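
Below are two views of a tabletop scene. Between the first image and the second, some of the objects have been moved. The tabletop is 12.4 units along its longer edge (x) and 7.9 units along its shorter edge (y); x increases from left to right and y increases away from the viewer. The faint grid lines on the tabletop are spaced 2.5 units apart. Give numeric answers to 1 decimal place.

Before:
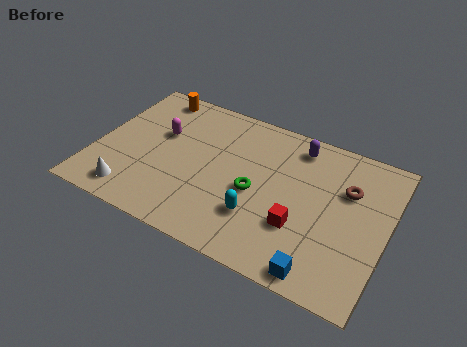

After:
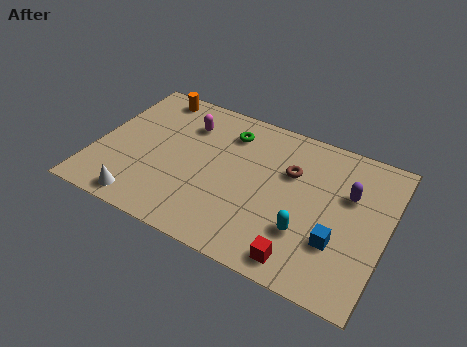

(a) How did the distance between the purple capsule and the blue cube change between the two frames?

-3.5

The distance was about 6.1 in the first image and 2.6 in the second, so they moved 3.5 units closer together.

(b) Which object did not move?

the orange cylinder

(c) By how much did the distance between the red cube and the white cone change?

-0.3

The distance was about 7.1 in the first image and 6.8 in the second, so they moved 0.3 units closer together.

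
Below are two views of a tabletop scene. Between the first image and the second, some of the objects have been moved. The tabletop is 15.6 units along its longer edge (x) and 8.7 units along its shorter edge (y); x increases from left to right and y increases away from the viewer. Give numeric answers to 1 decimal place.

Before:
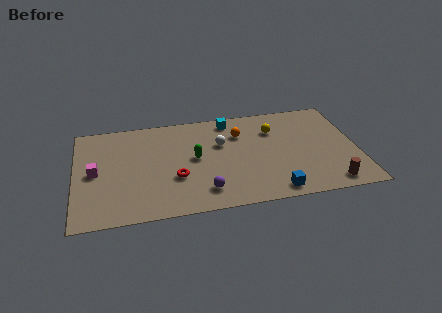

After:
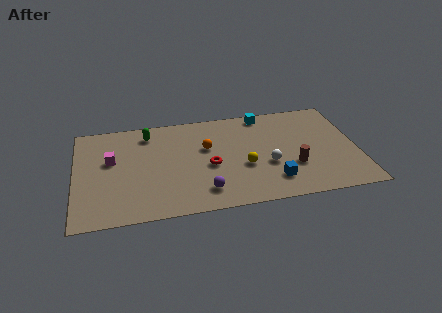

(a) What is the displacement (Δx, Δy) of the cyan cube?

(1.9, 0.2)

The cyan cube started near (8.7, 7.6) and ended near (10.6, 7.8).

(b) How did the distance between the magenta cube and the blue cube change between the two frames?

-0.8

Before: roughly 10.2 units apart; after: 9.4. That's 0.8 units closer together.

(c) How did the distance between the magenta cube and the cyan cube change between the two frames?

+0.7

The distance was about 8.3 in the first image and 9.0 in the second, so they moved 0.7 units further apart.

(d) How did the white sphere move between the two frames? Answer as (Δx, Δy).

(2.5, -2.3)

From the two frames, the white sphere sits at roughly (8.1, 5.6) before and (10.6, 3.3) after.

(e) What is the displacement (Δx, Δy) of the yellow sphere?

(-1.8, -2.9)

The yellow sphere started near (11.1, 6.3) and ended near (9.3, 3.4).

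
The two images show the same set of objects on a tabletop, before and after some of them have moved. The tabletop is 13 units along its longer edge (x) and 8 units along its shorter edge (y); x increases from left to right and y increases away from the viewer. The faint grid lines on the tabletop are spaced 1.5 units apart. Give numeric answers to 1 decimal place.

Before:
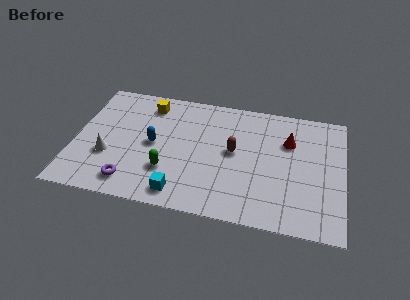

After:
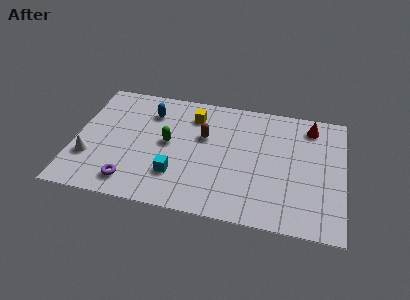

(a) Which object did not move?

the purple torus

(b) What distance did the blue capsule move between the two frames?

2.1

The blue capsule moved from about (3.8, 4.0) to (3.5, 6.1), a distance of √(0.3² + 2.1²) ≈ 2.1.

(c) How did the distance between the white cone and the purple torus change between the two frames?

+0.5

The distance was about 1.9 in the first image and 2.4 in the second, so they moved 0.5 units further apart.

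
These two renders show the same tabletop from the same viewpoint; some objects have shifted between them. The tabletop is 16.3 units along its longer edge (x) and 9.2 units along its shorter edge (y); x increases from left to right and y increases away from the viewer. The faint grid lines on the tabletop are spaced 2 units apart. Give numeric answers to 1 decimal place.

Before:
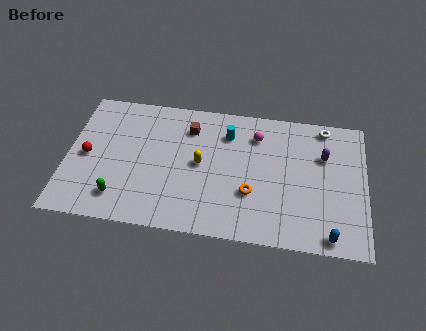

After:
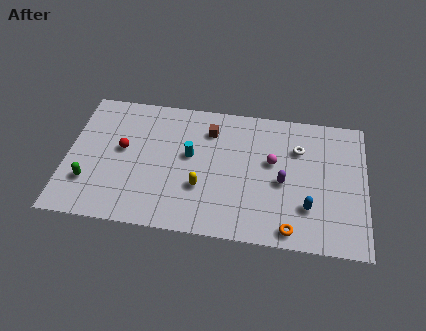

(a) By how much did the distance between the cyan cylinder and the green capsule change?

-1.7

They were about 7.7 units apart before and 6.0 after — 1.7 units closer together.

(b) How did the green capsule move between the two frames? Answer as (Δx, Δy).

(-1.7, 0.8)

The green capsule was at about (3.0, 1.8) and moved to about (1.3, 2.6).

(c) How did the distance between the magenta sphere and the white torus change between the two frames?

-2.1

They were about 3.9 units apart before and 1.8 after — 2.1 units closer together.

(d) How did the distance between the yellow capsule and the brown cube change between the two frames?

+1.5

The distance was about 2.5 in the first image and 4.0 in the second, so they moved 1.5 units further apart.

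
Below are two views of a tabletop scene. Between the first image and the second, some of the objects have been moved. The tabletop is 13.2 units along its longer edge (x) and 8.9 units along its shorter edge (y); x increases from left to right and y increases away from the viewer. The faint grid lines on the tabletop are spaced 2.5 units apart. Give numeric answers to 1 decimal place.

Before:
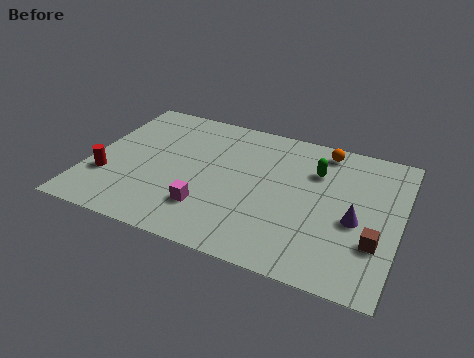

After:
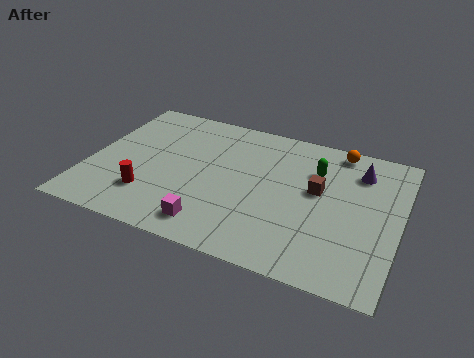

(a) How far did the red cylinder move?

2.0

The red cylinder moved from about (0.9, 2.8) to (2.8, 2.3), a distance of √(1.9² + 0.5²) ≈ 2.0.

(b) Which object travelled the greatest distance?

the brown cube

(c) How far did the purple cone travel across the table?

3.1

The purple cone moved from about (11.4, 3.8) to (11.3, 6.9), a distance of √(0.1² + 3.1²) ≈ 3.1.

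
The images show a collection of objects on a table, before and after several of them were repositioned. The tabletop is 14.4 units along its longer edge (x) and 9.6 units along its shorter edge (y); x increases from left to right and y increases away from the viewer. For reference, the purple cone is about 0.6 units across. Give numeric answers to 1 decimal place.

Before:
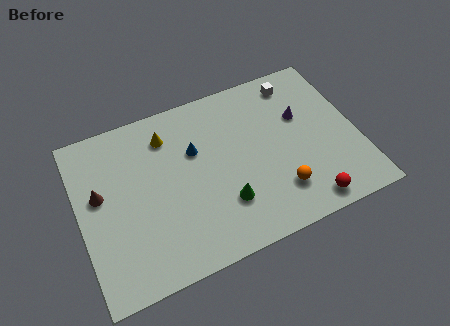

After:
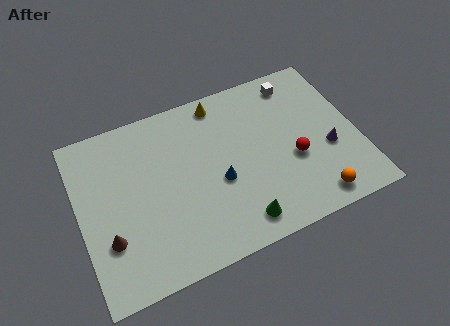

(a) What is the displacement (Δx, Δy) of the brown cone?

(0.2, -2.6)

The brown cone was at about (1.1, 5.6) and moved to about (1.3, 3.0).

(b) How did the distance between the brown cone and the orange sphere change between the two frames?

+1.1

They were about 9.5 units apart before and 10.6 after — 1.1 units further apart.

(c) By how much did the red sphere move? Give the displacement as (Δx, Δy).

(-0.3, 2.7)

From the two frames, the red sphere sits at roughly (11.3, 1.1) before and (11.0, 3.8) after.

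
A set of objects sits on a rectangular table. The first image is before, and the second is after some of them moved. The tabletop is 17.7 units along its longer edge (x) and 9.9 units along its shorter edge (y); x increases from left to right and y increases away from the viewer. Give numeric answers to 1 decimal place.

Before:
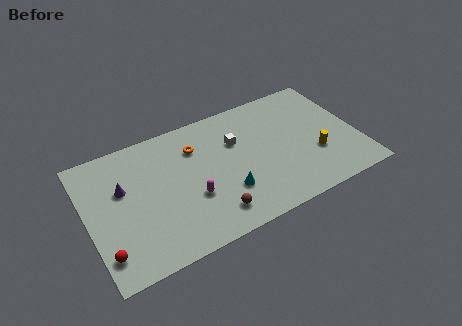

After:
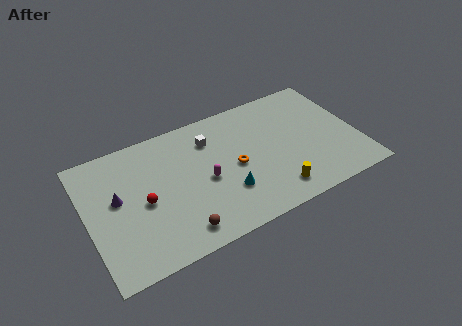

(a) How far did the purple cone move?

0.7

The purple cone was near (2.4, 6.2) before and (2.0, 5.6) after, so it travelled √(0.4² + 0.6²) ≈ 0.7 units.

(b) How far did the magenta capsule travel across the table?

1.3

From (6.6, 3.6) to (7.6, 4.5), the magenta capsule covered √(1.0² + 0.9²) ≈ 1.3 units.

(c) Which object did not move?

the cyan cone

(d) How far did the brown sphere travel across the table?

2.2

The brown sphere was near (7.7, 1.8) before and (5.5, 1.5) after, so it travelled √(2.2² + 0.3²) ≈ 2.2 units.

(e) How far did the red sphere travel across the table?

3.8

The red sphere was near (0.8, 2.0) before and (3.6, 4.6) after, so it travelled √(2.8² + 2.6²) ≈ 3.8 units.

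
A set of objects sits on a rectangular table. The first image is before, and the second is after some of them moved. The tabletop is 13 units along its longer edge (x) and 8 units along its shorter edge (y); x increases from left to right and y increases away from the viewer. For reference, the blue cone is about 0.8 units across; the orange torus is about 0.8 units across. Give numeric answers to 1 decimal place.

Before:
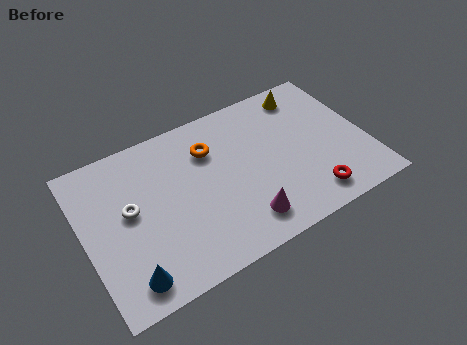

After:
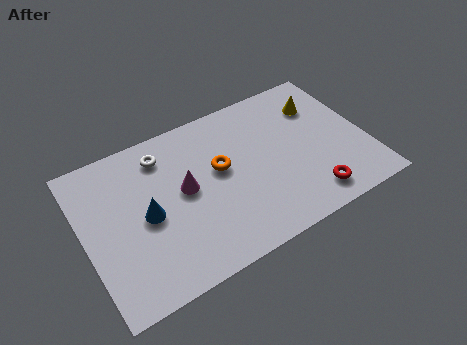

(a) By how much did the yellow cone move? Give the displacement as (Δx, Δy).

(0.5, -0.9)

The yellow cone started near (10.7, 6.8) and ended near (11.2, 5.9).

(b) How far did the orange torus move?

1.2

The orange torus was near (6.0, 5.8) before and (6.3, 4.6) after, so it travelled √(0.3² + 1.2²) ≈ 1.2 units.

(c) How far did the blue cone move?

2.9

The blue cone moved from about (1.6, 1.2) to (2.8, 3.8), a distance of √(1.2² + 2.6²) ≈ 2.9.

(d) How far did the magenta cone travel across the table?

3.6

The magenta cone moved from about (6.9, 1.5) to (4.6, 4.3), a distance of √(2.3² + 2.8²) ≈ 3.6.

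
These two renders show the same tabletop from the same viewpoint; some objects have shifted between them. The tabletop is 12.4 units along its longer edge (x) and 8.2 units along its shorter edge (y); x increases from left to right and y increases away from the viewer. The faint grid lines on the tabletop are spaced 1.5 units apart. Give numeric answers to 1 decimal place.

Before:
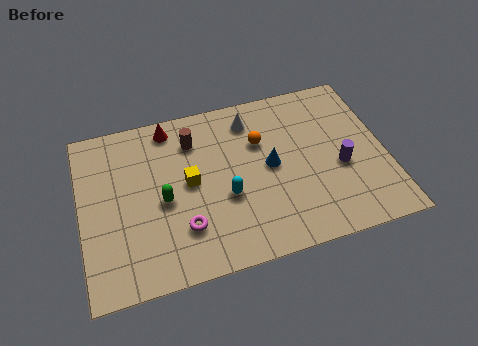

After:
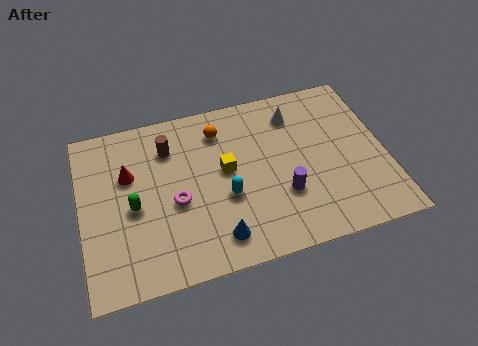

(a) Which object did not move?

the cyan capsule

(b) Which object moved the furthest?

the blue cone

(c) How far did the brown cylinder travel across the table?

1.0

The brown cylinder was near (4.7, 6.3) before and (3.7, 6.2) after, so it travelled √(1.0² + 0.1²) ≈ 1.0 units.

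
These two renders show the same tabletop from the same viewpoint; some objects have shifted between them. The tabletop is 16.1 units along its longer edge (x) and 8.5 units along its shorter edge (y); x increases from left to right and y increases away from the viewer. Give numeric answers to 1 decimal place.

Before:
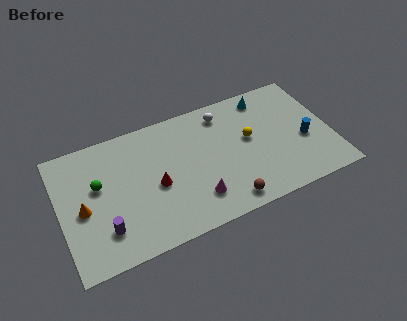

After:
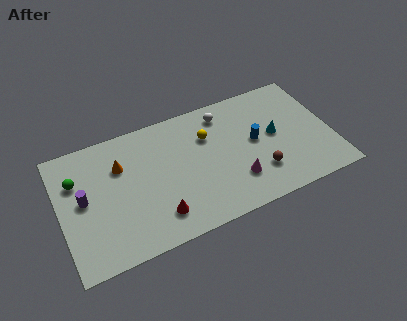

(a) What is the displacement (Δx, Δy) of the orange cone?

(2.4, 2.0)

The orange cone was at about (1.3, 3.9) and moved to about (3.7, 5.9).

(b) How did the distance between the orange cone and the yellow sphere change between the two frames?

-4.8

They were about 10.0 units apart before and 5.2 after — 4.8 units closer together.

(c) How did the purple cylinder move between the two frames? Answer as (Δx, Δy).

(-1.0, 2.4)

The purple cylinder started near (2.4, 2.1) and ended near (1.4, 4.5).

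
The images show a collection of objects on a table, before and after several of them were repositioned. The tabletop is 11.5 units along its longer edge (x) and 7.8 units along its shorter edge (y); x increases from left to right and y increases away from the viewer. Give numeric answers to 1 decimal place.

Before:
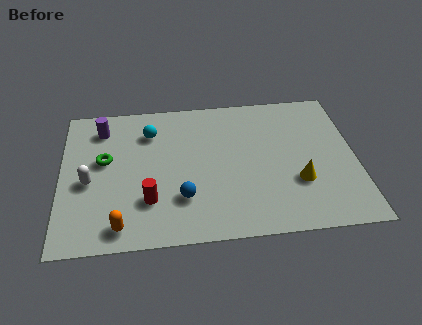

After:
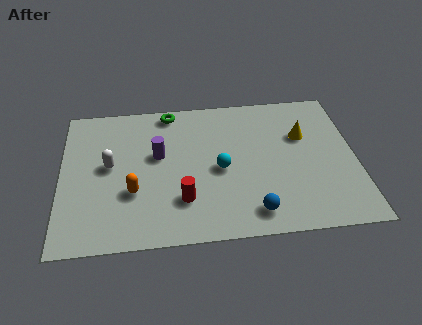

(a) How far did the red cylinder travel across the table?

1.3

From (3.4, 2.2) to (4.7, 2.1), the red cylinder covered √(1.3² + 0.1²) ≈ 1.3 units.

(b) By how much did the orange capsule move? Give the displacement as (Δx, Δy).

(0.5, 1.7)

From the two frames, the orange capsule sits at roughly (2.3, 1.0) before and (2.8, 2.7) after.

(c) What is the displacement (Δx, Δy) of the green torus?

(2.6, 2.5)

From the two frames, the green torus sits at roughly (1.7, 4.5) before and (4.3, 7.0) after.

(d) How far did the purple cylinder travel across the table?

2.8

The purple cylinder was near (1.6, 6.3) before and (3.8, 4.6) after, so it travelled √(2.2² + 1.7²) ≈ 2.8 units.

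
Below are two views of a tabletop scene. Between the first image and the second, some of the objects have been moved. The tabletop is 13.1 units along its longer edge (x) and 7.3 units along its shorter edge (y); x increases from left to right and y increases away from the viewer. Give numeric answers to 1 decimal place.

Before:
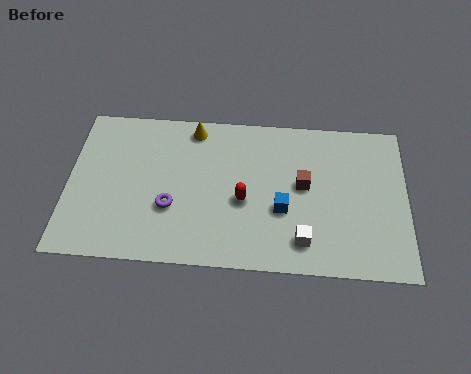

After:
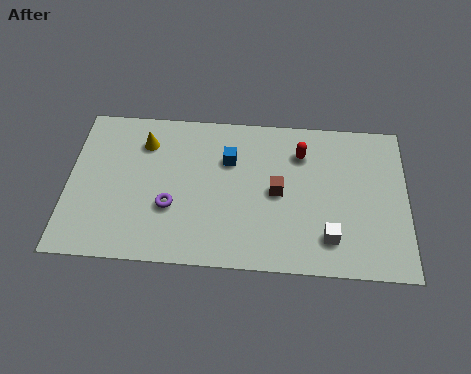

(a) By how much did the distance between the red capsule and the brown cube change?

-0.4

They were about 2.5 units apart before and 2.1 after — 0.4 units closer together.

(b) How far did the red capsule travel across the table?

3.3

The red capsule was near (6.8, 3.1) before and (9.0, 5.5) after, so it travelled √(2.2² + 2.4²) ≈ 3.3 units.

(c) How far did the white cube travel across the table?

1.0

The white cube moved from about (9.1, 1.4) to (10.1, 1.6), a distance of √(1.0² + 0.2²) ≈ 1.0.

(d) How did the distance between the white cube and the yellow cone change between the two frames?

+1.6

Before: roughly 6.6 units apart; after: 8.2. That's 1.6 units further apart.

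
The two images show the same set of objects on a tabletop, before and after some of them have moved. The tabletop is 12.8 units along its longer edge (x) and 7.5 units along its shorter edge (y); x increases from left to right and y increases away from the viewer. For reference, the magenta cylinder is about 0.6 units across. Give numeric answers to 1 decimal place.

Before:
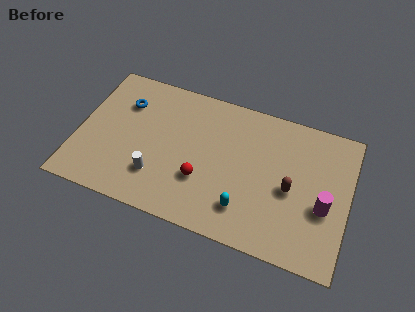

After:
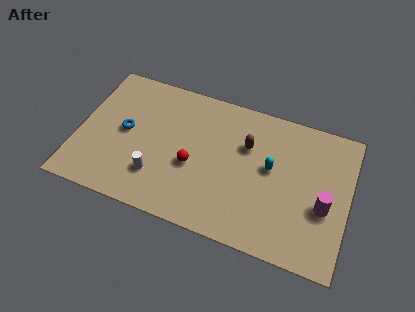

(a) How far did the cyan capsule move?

2.7

The cyan capsule was near (8.1, 1.7) before and (9.1, 4.2) after, so it travelled √(1.0² + 2.5²) ≈ 2.7 units.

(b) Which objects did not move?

the magenta cylinder and the white cylinder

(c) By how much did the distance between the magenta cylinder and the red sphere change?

+0.5

Before: roughly 5.7 units apart; after: 6.2. That's 0.5 units further apart.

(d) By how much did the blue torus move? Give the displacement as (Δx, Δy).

(0.2, -1.5)

From the two frames, the blue torus sits at roughly (2.0, 5.4) before and (2.2, 3.9) after.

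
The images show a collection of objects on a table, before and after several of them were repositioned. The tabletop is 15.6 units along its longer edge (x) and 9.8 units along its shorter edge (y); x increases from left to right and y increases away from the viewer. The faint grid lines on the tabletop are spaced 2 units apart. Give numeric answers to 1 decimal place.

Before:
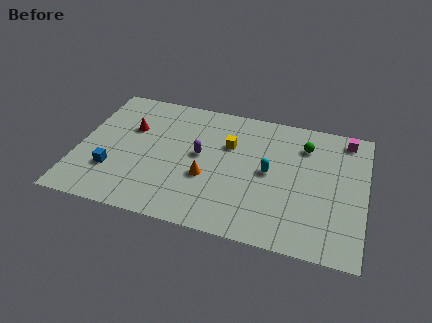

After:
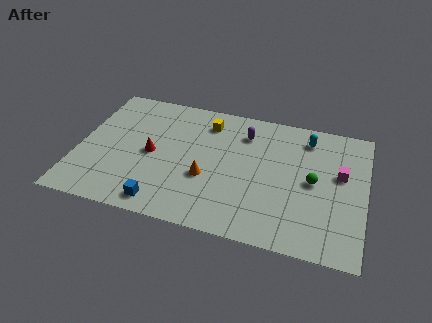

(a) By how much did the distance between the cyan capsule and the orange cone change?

+3.3

Before: roughly 3.5 units apart; after: 6.8. That's 3.3 units further apart.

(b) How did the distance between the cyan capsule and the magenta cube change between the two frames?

-2.4

Before: roughly 5.4 units apart; after: 3.0. That's 2.4 units closer together.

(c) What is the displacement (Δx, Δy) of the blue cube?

(2.9, -1.7)

From the two frames, the blue cube sits at roughly (2.0, 2.9) before and (4.9, 1.2) after.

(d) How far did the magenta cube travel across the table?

2.8

From (14.4, 8.6) to (14.2, 5.8), the magenta cube covered √(0.2² + 2.8²) ≈ 2.8 units.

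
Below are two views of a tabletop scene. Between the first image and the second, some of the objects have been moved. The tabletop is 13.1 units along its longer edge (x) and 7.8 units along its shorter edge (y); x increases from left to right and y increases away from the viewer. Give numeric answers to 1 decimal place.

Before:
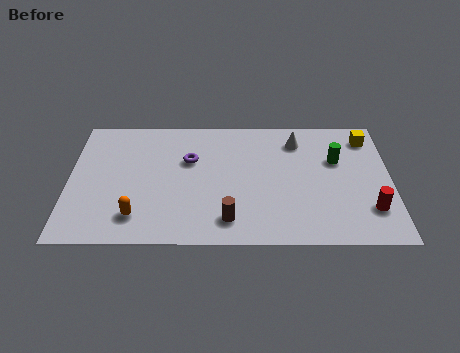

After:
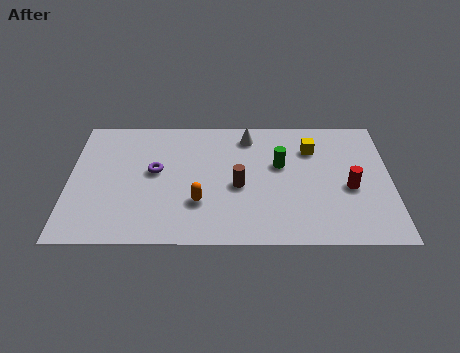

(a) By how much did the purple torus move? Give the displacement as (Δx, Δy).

(-1.4, -0.7)

From the two frames, the purple torus sits at roughly (4.9, 5.0) before and (3.5, 4.3) after.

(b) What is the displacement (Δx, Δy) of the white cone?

(-2.0, 0.3)

The white cone started near (9.3, 6.2) and ended near (7.3, 6.5).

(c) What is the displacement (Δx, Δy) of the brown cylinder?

(0.4, 2.0)

From the two frames, the brown cylinder sits at roughly (6.5, 1.4) before and (6.9, 3.4) after.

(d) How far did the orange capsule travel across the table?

2.6

The orange capsule moved from about (2.8, 1.6) to (5.3, 2.4), a distance of √(2.5² + 0.8²) ≈ 2.6.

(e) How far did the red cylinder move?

1.5

The red cylinder moved from about (12.2, 2.0) to (11.4, 3.3), a distance of √(0.8² + 1.3²) ≈ 1.5.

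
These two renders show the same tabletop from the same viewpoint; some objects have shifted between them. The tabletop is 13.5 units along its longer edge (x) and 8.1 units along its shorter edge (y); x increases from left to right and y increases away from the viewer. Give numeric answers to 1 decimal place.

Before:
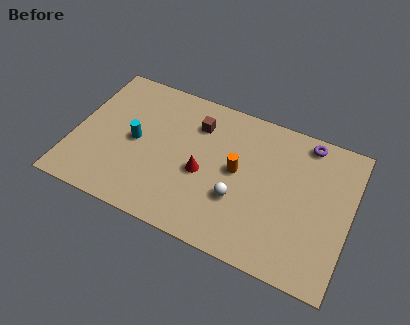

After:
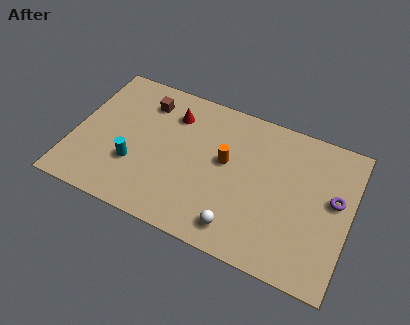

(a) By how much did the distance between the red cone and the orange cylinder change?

+1.4

They were about 1.8 units apart before and 3.2 after — 1.4 units further apart.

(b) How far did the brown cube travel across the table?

2.6

From (5.8, 6.1) to (3.2, 6.4), the brown cube covered √(2.6² + 0.3²) ≈ 2.6 units.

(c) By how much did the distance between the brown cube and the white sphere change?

+3.2

The distance was about 4.1 in the first image and 7.3 in the second, so they moved 3.2 units further apart.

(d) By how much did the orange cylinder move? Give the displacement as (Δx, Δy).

(-0.6, 0.3)

From the two frames, the orange cylinder sits at roughly (8.0, 4.3) before and (7.4, 4.6) after.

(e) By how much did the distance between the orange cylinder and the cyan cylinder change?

-0.3

The distance was about 5.0 in the first image and 4.7 in the second, so they moved 0.3 units closer together.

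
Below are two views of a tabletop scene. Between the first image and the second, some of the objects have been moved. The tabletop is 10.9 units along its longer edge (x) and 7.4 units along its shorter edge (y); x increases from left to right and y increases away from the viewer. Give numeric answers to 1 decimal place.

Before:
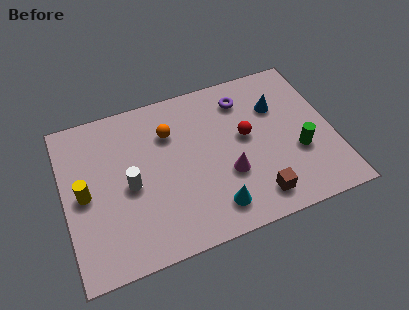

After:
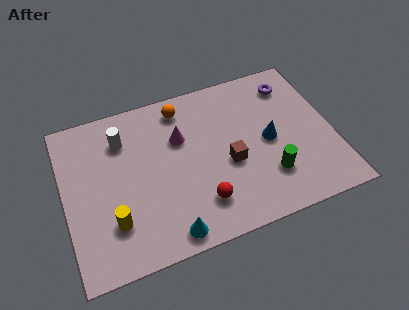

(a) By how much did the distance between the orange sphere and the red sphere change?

+1.4

The distance was about 3.2 in the first image and 4.6 in the second, so they moved 1.4 units further apart.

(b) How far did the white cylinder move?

2.2

The white cylinder was near (2.6, 3.4) before and (2.5, 5.6) after, so it travelled √(0.1² + 2.2²) ≈ 2.2 units.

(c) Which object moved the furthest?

the red sphere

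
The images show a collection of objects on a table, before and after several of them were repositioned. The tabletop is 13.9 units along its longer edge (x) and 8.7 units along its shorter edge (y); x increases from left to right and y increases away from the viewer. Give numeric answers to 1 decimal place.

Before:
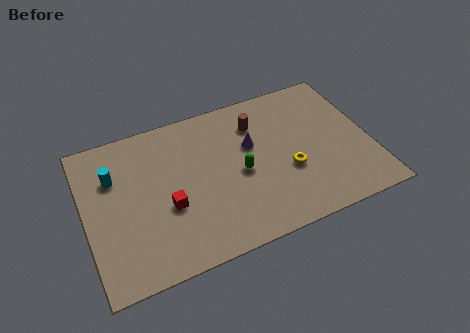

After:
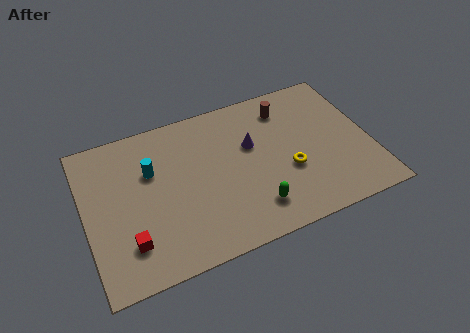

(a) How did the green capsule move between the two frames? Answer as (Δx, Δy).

(0.4, -2.2)

The green capsule started near (7.5, 4.0) and ended near (7.9, 1.8).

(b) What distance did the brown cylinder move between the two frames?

1.6

From (8.6, 6.6) to (10.1, 7.0), the brown cylinder covered √(1.5² + 0.4²) ≈ 1.6 units.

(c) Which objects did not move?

the purple cone and the yellow torus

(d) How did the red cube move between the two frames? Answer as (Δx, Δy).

(-2.0, -1.3)

The red cube started near (3.9, 3.4) and ended near (1.9, 2.1).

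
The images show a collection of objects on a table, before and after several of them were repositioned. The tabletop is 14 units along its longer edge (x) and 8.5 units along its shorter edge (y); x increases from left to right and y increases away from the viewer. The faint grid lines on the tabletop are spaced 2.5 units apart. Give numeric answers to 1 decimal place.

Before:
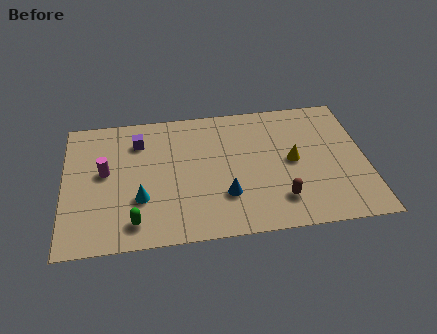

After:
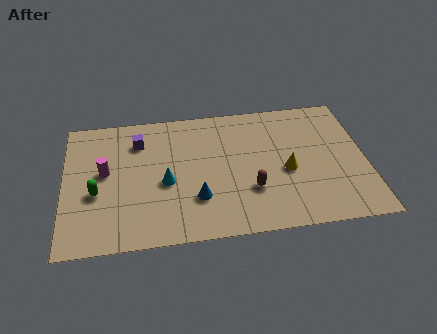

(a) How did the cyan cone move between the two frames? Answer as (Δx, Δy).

(1.2, 0.9)

From the two frames, the cyan cone sits at roughly (3.5, 2.8) before and (4.7, 3.7) after.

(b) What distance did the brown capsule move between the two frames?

1.5

The brown capsule moved from about (9.9, 1.9) to (8.6, 2.7), a distance of √(1.3² + 0.8²) ≈ 1.5.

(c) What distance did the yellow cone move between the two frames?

0.7

The yellow cone was near (10.6, 4.3) before and (10.3, 3.7) after, so it travelled √(0.3² + 0.6²) ≈ 0.7 units.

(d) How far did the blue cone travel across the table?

1.3

The blue cone was near (7.4, 2.5) before and (6.1, 2.5) after, so it travelled √(1.3² + 0.0²) ≈ 1.3 units.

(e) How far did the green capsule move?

2.6

The green capsule was near (3.2, 1.4) before and (1.5, 3.4) after, so it travelled √(1.7² + 2.0²) ≈ 2.6 units.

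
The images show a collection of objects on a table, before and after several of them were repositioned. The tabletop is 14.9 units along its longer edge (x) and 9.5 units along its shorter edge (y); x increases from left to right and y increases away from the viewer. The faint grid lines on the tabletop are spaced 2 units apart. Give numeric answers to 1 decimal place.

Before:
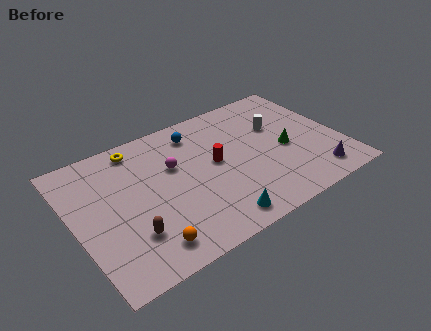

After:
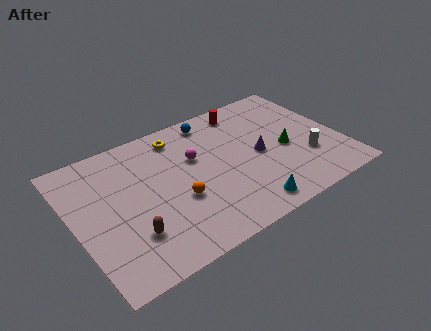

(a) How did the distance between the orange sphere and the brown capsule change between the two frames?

+1.7

Before: roughly 1.3 units apart; after: 3.0. That's 1.7 units further apart.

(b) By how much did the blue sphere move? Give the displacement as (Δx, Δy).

(1.0, 0.5)

From the two frames, the blue sphere sits at roughly (7.3, 7.8) before and (8.3, 8.3) after.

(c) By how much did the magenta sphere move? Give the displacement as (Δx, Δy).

(1.2, 0.0)

The magenta sphere started near (5.7, 6.0) and ended near (6.9, 6.0).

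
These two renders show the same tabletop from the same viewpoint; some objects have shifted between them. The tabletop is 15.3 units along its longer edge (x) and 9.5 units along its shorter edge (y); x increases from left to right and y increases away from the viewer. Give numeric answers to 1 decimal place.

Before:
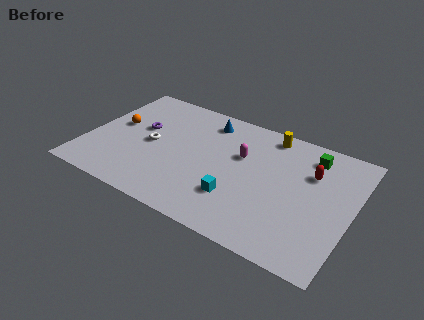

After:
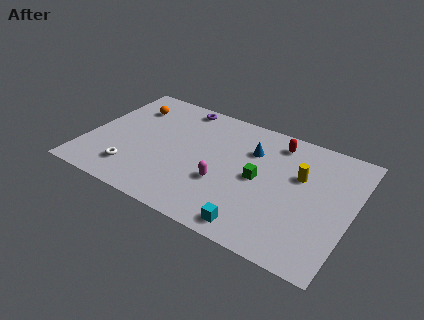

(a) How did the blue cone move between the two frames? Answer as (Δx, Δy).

(2.8, -1.2)

The blue cone started near (6.5, 7.9) and ended near (9.3, 6.7).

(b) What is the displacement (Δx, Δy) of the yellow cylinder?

(2.1, -2.4)

From the two frames, the yellow cylinder sits at roughly (10.1, 8.4) before and (12.2, 6.0) after.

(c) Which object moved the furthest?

the green cube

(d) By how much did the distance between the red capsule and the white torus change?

+0.4

They were about 9.3 units apart before and 9.7 after — 0.4 units further apart.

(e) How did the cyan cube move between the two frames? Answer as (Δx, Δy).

(1.3, -1.6)

The cyan cube started near (9.0, 2.7) and ended near (10.3, 1.1).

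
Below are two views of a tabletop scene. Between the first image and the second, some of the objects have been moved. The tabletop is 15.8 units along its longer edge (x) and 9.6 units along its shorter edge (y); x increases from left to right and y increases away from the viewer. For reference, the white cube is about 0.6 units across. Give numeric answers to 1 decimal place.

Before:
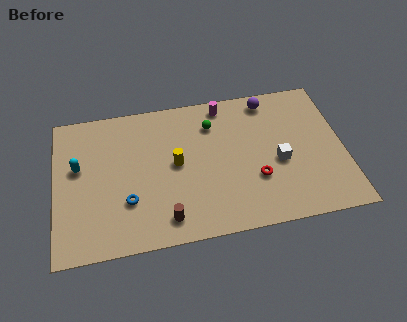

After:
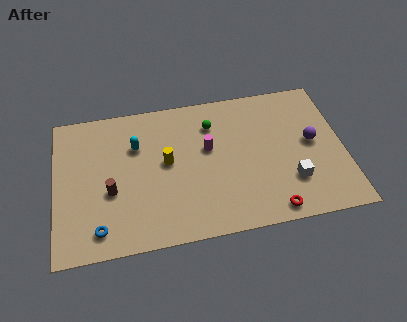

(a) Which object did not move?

the green sphere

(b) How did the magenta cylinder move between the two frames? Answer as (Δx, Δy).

(-1.0, -2.8)

From the two frames, the magenta cylinder sits at roughly (9.4, 8.5) before and (8.4, 5.7) after.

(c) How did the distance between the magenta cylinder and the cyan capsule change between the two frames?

-4.6

They were about 8.6 units apart before and 4.0 after — 4.6 units closer together.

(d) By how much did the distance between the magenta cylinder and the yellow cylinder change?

-2.1

They were about 4.5 units apart before and 2.4 after — 2.1 units closer together.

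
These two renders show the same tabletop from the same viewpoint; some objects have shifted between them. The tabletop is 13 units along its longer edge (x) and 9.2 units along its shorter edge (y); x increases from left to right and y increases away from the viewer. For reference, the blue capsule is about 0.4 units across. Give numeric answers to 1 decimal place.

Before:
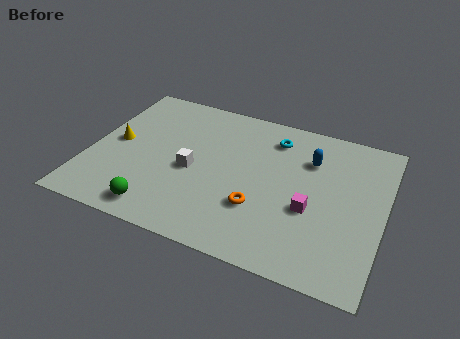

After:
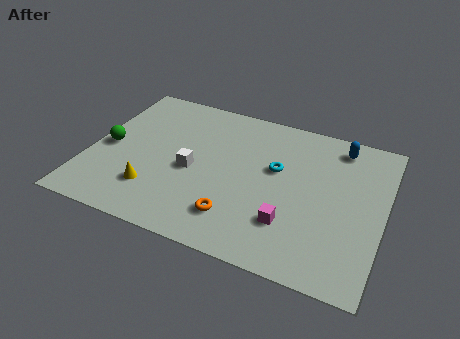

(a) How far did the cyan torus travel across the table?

1.9

From (7.9, 7.4) to (8.2, 5.5), the cyan torus covered √(0.3² + 1.9²) ≈ 1.9 units.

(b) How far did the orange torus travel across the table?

1.3

The orange torus was near (7.7, 2.9) before and (6.8, 2.0) after, so it travelled √(0.9² + 0.9²) ≈ 1.3 units.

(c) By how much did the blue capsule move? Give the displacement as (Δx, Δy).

(1.2, 1.3)

The blue capsule started near (9.6, 6.6) and ended near (10.8, 7.9).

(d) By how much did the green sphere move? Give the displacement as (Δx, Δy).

(-2.7, 3.1)

The green sphere was at about (3.5, 1.2) and moved to about (0.8, 4.3).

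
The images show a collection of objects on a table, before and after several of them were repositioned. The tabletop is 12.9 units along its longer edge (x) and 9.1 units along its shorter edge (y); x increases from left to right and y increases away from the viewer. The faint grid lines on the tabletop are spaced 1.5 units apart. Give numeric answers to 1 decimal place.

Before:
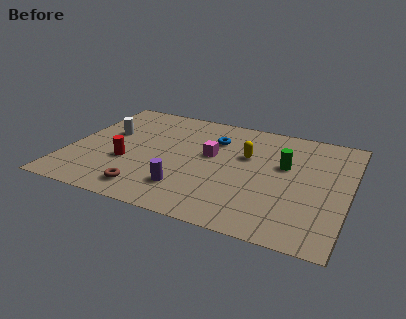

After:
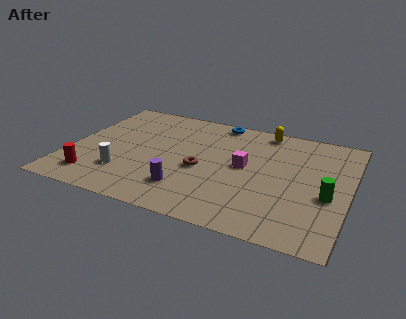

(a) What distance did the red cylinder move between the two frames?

2.1

From (2.8, 3.3) to (1.5, 1.6), the red cylinder covered √(1.3² + 1.7²) ≈ 2.1 units.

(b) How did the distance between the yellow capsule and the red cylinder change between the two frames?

+3.9

They were about 5.8 units apart before and 9.7 after — 3.9 units further apart.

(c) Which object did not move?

the purple cylinder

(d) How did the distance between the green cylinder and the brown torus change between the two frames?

-1.4

Before: roughly 7.2 units apart; after: 5.8. That's 1.4 units closer together.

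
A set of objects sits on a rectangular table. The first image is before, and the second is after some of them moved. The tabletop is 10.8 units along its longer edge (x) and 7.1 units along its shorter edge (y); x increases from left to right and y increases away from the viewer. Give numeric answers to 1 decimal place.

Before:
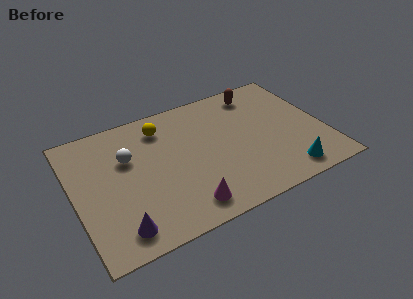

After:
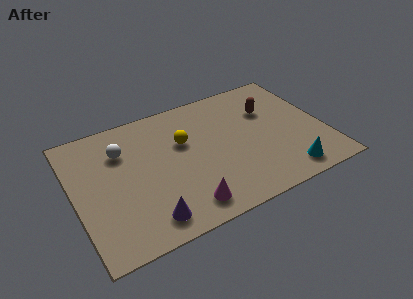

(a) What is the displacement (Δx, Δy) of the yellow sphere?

(0.8, -1.2)

From the two frames, the yellow sphere sits at roughly (4.0, 5.7) before and (4.8, 4.5) after.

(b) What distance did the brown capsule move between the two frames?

1.2

From (8.3, 6.0) to (8.6, 4.8), the brown capsule covered √(0.3² + 1.2²) ≈ 1.2 units.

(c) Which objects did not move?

the cyan cone and the magenta cone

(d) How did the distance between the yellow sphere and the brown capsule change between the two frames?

-0.5

The distance was about 4.3 in the first image and 3.8 in the second, so they moved 0.5 units closer together.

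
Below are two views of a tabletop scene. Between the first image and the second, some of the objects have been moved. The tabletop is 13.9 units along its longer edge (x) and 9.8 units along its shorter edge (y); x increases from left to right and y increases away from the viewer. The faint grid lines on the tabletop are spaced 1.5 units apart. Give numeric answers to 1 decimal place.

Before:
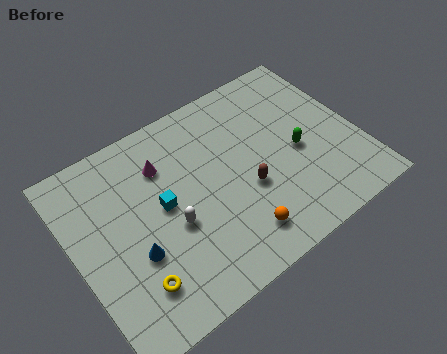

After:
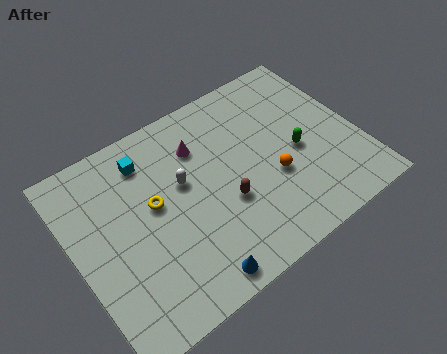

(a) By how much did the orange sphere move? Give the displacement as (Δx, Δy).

(2.2, 1.9)

The orange sphere started near (7.3, 1.8) and ended near (9.5, 3.7).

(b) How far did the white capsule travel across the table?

2.0

From (4.5, 4.0) to (5.4, 5.8), the white capsule covered √(0.9² + 1.8²) ≈ 2.0 units.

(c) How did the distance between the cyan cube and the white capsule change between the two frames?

+1.3

Before: roughly 1.2 units apart; after: 2.5. That's 1.3 units further apart.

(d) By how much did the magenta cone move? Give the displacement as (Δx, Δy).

(1.8, 0.0)

From the two frames, the magenta cone sits at roughly (4.7, 7.2) before and (6.5, 7.2) after.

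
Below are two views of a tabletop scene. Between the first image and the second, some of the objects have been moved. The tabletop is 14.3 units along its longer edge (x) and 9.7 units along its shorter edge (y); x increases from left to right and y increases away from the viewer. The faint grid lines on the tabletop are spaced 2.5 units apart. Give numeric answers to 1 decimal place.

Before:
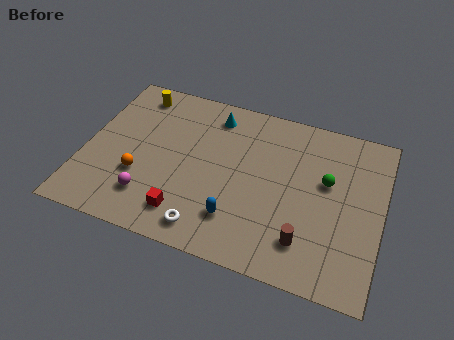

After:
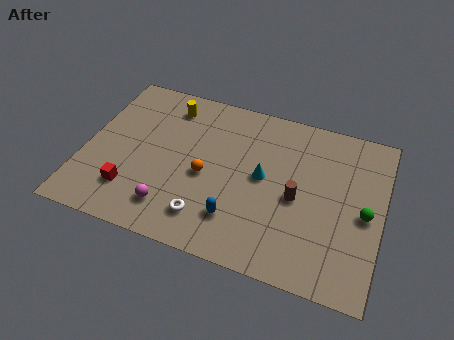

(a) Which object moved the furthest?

the cyan cone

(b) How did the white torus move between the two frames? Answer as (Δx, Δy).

(-0.1, 0.6)

From the two frames, the white torus sits at roughly (6.3, 1.3) before and (6.2, 1.9) after.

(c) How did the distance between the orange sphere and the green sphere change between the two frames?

-1.5

Before: roughly 9.1 units apart; after: 7.6. That's 1.5 units closer together.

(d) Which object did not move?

the blue capsule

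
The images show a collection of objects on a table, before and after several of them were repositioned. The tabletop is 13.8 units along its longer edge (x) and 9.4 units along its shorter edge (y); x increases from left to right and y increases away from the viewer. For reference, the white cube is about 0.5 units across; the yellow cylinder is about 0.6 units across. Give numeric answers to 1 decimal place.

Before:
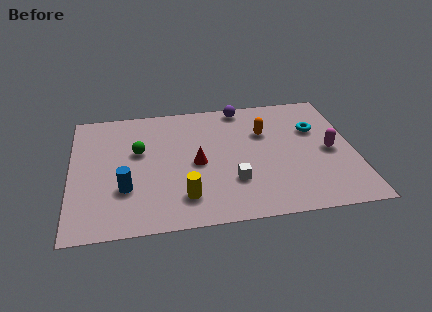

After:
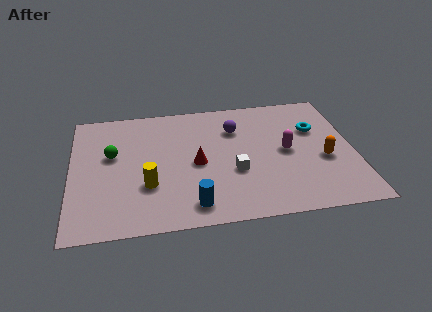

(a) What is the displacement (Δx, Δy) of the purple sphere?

(-0.4, -1.7)

The purple sphere started near (8.5, 8.5) and ended near (8.1, 6.8).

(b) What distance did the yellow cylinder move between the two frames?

2.0

The yellow cylinder was near (5.4, 2.0) before and (3.7, 3.1) after, so it travelled √(1.7² + 1.1²) ≈ 2.0 units.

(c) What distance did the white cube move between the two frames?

0.7

From (7.8, 2.8) to (7.9, 3.5), the white cube covered √(0.1² + 0.7²) ≈ 0.7 units.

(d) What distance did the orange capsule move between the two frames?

3.8

From (9.5, 6.3) to (12.3, 3.8), the orange capsule covered √(2.8² + 2.5²) ≈ 3.8 units.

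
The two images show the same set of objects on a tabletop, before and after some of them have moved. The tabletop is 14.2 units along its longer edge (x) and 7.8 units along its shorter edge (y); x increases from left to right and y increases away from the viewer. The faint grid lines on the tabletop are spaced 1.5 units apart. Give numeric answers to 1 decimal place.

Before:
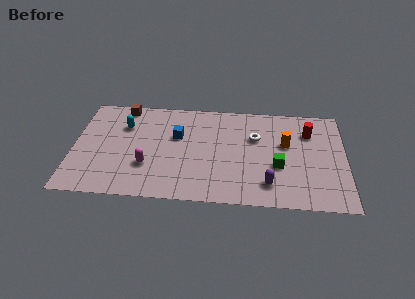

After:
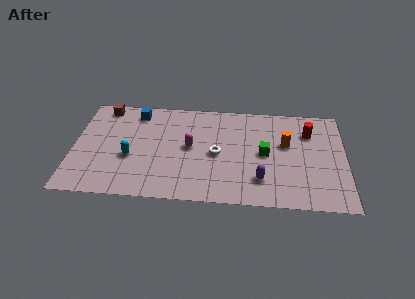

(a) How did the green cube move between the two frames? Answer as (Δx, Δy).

(-0.7, 0.9)

The green cube was at about (10.7, 3.0) and moved to about (10.0, 3.9).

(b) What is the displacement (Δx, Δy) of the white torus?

(-2.0, -1.4)

From the two frames, the white torus sits at roughly (9.5, 5.1) before and (7.5, 3.7) after.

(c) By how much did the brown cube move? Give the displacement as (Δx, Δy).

(-1.0, -0.1)

The brown cube was at about (2.5, 7.0) and moved to about (1.5, 6.9).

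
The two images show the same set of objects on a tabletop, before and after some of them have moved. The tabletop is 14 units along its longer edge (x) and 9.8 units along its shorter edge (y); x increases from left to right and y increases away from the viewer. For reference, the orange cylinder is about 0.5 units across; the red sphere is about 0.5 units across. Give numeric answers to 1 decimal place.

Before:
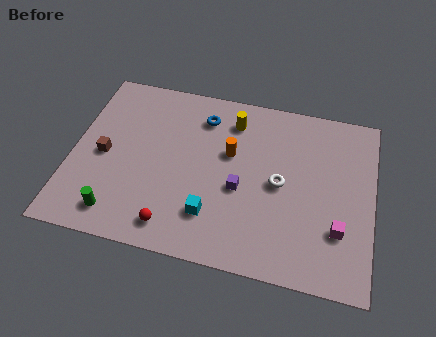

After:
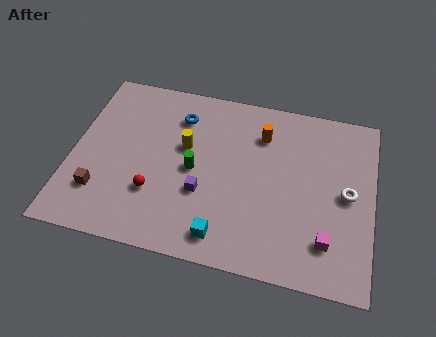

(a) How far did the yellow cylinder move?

2.9

The yellow cylinder moved from about (7.3, 7.9) to (5.2, 5.9), a distance of √(2.1² + 2.0²) ≈ 2.9.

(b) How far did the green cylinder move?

4.6

The green cylinder moved from about (2.4, 1.5) to (5.7, 4.7), a distance of √(3.3² + 3.2²) ≈ 4.6.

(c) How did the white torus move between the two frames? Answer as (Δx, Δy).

(3.1, 0.1)

The white torus started near (9.7, 4.8) and ended near (12.8, 4.9).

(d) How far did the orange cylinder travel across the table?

2.0

From (7.3, 6.0) to (8.7, 7.4), the orange cylinder covered √(1.4² + 1.4²) ≈ 2.0 units.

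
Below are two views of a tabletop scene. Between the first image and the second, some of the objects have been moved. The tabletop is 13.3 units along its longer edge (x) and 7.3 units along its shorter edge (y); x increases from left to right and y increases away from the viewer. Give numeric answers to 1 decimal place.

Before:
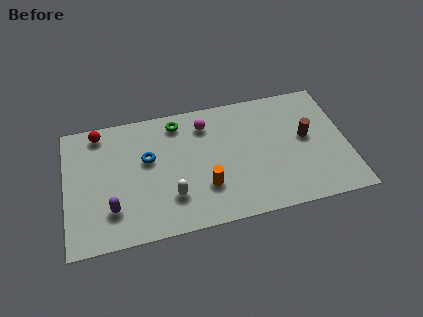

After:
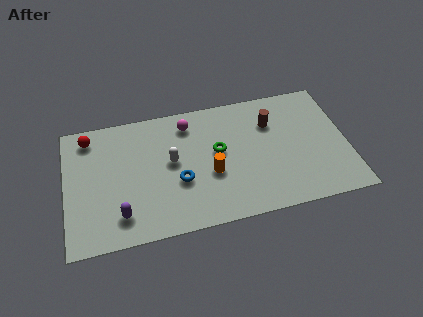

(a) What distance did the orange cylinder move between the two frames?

0.8

The orange cylinder moved from about (6.5, 2.2) to (6.8, 2.9), a distance of √(0.3² + 0.7²) ≈ 0.8.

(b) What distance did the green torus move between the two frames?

2.8

The green torus moved from about (5.4, 6.2) to (7.2, 4.1), a distance of √(1.8² + 2.1²) ≈ 2.8.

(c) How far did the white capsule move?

2.0

The white capsule was near (4.9, 2.0) before and (5.0, 4.0) after, so it travelled √(0.1² + 2.0²) ≈ 2.0 units.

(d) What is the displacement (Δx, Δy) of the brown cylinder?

(-1.6, 1.2)

From the two frames, the brown cylinder sits at roughly (11.4, 4.0) before and (9.8, 5.2) after.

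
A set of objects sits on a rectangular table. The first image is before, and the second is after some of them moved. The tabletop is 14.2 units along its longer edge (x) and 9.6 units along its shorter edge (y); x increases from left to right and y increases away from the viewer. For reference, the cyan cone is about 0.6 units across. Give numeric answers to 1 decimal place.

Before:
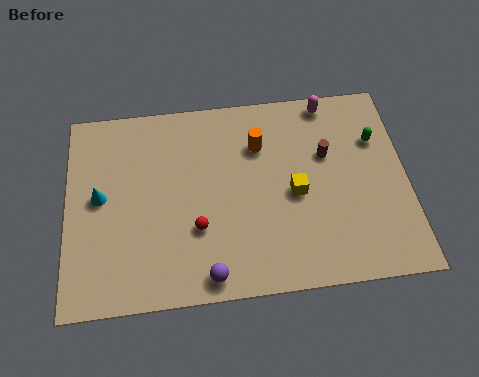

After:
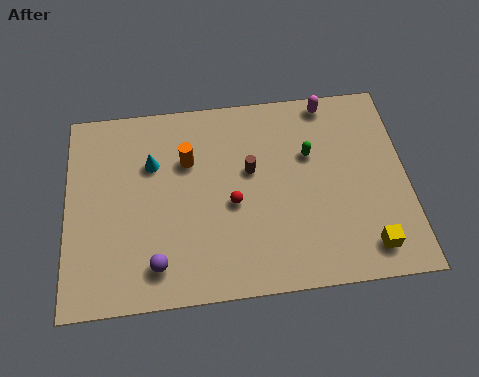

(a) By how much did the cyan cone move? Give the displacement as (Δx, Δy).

(2.2, 1.4)

The cyan cone started near (1.4, 5.1) and ended near (3.6, 6.5).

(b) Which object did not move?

the magenta capsule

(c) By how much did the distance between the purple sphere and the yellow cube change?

+3.7

Before: roughly 5.0 units apart; after: 8.7. That's 3.7 units further apart.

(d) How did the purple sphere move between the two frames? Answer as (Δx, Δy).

(-2.1, 0.7)

The purple sphere started near (5.8, 1.0) and ended near (3.7, 1.7).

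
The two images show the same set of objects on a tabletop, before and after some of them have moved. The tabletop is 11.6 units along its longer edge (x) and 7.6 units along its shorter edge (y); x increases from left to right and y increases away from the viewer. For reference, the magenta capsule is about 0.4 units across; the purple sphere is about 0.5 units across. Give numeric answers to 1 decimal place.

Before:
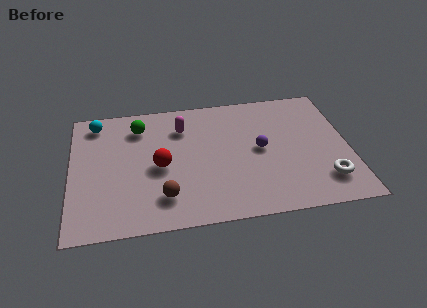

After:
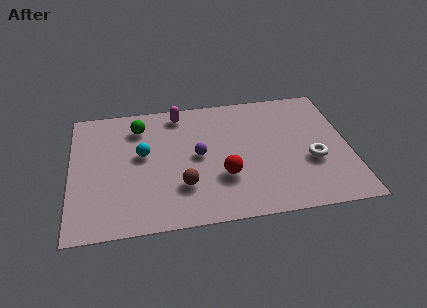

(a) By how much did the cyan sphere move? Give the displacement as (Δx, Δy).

(1.9, -2.2)

The cyan sphere was at about (1.1, 6.5) and moved to about (3.0, 4.3).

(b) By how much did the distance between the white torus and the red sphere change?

-3.3

They were about 7.0 units apart before and 3.7 after — 3.3 units closer together.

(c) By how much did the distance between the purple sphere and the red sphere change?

-2.5

The distance was about 4.2 in the first image and 1.7 in the second, so they moved 2.5 units closer together.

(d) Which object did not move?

the green sphere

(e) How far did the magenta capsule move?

0.9

From (4.7, 5.7) to (4.6, 6.6), the magenta capsule covered √(0.1² + 0.9²) ≈ 0.9 units.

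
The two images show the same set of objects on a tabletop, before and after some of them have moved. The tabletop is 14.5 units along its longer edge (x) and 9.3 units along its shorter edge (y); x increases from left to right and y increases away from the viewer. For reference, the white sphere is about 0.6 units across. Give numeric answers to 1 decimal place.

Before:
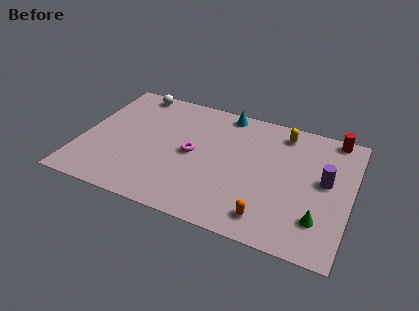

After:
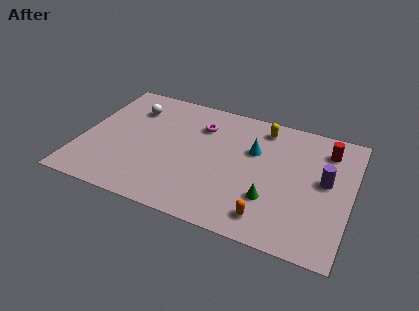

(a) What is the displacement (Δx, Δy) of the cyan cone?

(1.8, -2.4)

From the two frames, the cyan cone sits at roughly (7.4, 8.4) before and (9.2, 6.0) after.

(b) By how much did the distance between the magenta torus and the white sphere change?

-1.5

They were about 5.3 units apart before and 3.8 after — 1.5 units closer together.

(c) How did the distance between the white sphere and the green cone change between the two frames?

-3.3

The distance was about 12.3 in the first image and 9.0 in the second, so they moved 3.3 units closer together.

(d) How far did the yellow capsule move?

1.1

The yellow capsule moved from about (10.6, 7.9) to (9.5, 7.9), a distance of √(1.1² + 0.0²) ≈ 1.1.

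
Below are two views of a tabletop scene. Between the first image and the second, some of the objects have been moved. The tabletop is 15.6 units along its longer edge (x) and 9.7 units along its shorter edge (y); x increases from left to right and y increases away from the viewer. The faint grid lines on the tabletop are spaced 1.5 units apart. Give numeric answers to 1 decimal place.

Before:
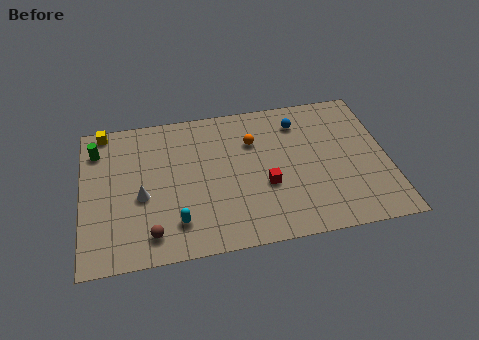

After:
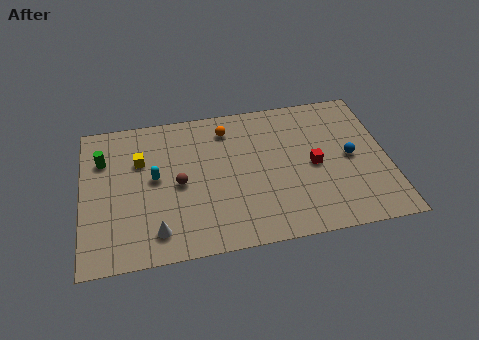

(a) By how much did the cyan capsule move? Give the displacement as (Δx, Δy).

(-1.0, 3.1)

The cyan capsule started near (4.7, 2.1) and ended near (3.7, 5.2).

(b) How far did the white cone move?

2.5

The white cone moved from about (3.0, 4.1) to (3.7, 1.7), a distance of √(0.7² + 2.4²) ≈ 2.5.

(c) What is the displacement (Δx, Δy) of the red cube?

(2.5, 0.9)

The red cube started near (9.3, 3.7) and ended near (11.8, 4.6).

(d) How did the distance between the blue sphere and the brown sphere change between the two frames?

-1.1

They were about 9.9 units apart before and 8.8 after — 1.1 units closer together.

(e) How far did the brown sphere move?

3.4

The brown sphere was near (3.4, 1.6) before and (4.9, 4.6) after, so it travelled √(1.5² + 3.0²) ≈ 3.4 units.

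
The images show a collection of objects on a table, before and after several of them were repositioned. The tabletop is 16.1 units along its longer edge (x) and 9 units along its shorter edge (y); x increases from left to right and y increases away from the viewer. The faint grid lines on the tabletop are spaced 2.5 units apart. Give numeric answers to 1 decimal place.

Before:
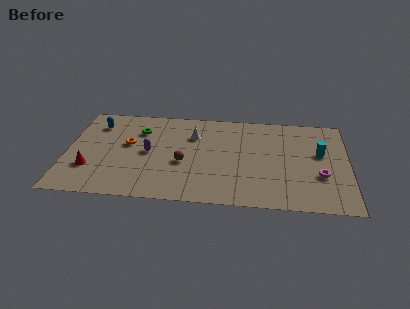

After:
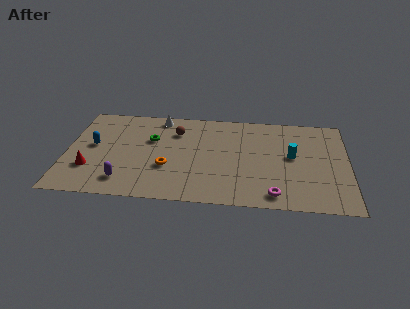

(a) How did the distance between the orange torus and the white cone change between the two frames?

+0.9

The distance was about 3.9 in the first image and 4.8 in the second, so they moved 0.9 units further apart.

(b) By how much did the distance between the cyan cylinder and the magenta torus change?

+1.7

They were about 2.1 units apart before and 3.8 after — 1.7 units further apart.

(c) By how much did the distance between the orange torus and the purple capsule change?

+1.4

The distance was about 1.4 in the first image and 2.8 in the second, so they moved 1.4 units further apart.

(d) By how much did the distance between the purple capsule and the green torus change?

+2.1

They were about 2.2 units apart before and 4.3 after — 2.1 units further apart.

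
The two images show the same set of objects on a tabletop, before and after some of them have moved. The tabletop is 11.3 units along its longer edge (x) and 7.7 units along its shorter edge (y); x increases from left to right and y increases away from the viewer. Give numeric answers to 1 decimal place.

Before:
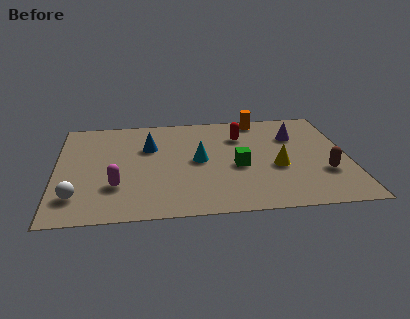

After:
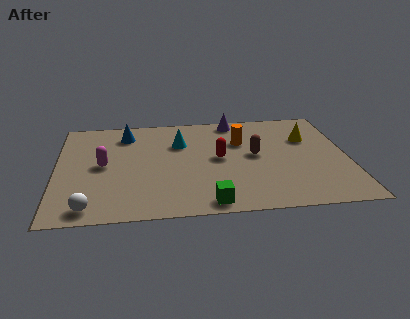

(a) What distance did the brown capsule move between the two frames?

3.1

The brown capsule was near (10.3, 2.5) before and (7.7, 4.1) after, so it travelled √(2.6² + 1.6²) ≈ 3.1 units.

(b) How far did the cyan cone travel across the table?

1.6

The cyan cone moved from about (5.5, 3.9) to (4.8, 5.3), a distance of √(0.7² + 1.4²) ≈ 1.6.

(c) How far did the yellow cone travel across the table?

2.5

The yellow cone was near (8.5, 3.1) before and (9.8, 5.2) after, so it travelled √(1.3² + 2.1²) ≈ 2.5 units.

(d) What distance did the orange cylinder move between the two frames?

1.9

The orange cylinder moved from about (8.0, 6.9) to (7.2, 5.2), a distance of √(0.8² + 1.7²) ≈ 1.9.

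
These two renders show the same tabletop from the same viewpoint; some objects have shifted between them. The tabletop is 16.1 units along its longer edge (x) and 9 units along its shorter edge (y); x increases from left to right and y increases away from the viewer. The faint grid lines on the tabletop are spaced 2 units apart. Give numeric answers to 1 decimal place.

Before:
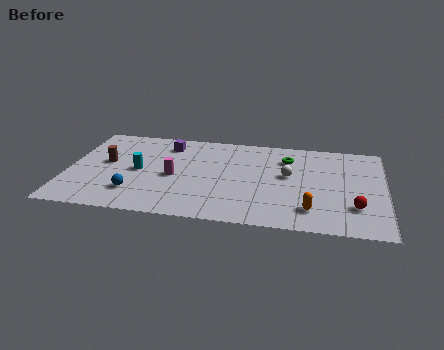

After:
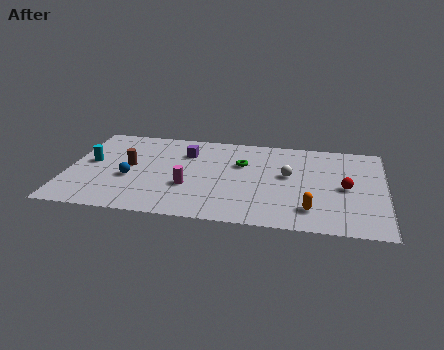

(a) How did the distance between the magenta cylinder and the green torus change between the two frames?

-2.6

The distance was about 6.3 in the first image and 3.7 in the second, so they moved 2.6 units closer together.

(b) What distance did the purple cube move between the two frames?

1.2

The purple cube was near (4.9, 7.3) before and (5.9, 6.6) after, so it travelled √(1.0² + 0.7²) ≈ 1.2 units.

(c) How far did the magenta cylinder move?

1.2

The magenta cylinder moved from about (5.4, 4.1) to (6.2, 3.2), a distance of √(0.8² + 0.9²) ≈ 1.2.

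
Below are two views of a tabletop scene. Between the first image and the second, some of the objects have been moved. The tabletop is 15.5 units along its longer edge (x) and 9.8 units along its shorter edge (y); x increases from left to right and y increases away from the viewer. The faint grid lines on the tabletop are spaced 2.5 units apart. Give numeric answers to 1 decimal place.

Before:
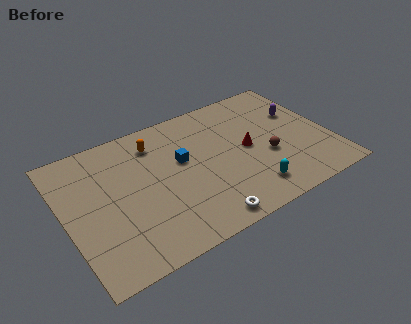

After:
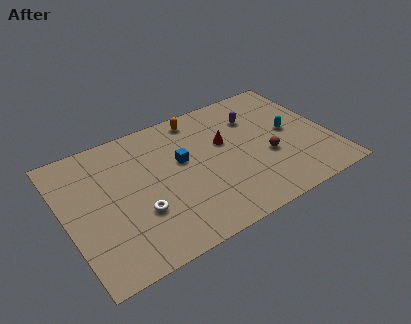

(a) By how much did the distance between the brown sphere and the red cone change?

+1.6

The distance was about 1.5 in the first image and 3.1 in the second, so they moved 1.6 units further apart.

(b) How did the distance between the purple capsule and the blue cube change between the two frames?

-2.4

The distance was about 7.2 in the first image and 4.8 in the second, so they moved 2.4 units closer together.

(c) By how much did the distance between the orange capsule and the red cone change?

-3.0

Before: roughly 5.9 units apart; after: 2.9. That's 3.0 units closer together.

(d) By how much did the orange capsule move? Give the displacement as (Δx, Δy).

(2.7, 0.8)

The orange capsule started near (5.6, 7.8) and ended near (8.3, 8.6).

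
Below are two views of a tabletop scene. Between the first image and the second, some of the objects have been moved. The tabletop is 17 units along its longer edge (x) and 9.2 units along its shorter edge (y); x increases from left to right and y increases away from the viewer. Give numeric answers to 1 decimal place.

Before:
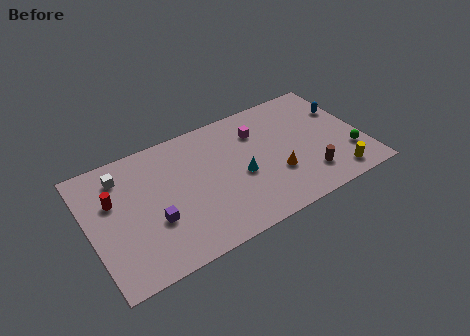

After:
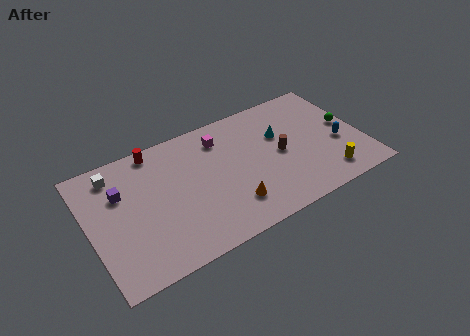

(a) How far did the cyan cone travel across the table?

3.4

The cyan cone moved from about (9.3, 4.0) to (12.1, 5.9), a distance of √(2.8² + 1.9²) ≈ 3.4.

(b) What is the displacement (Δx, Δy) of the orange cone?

(-3.0, -0.9)

From the two frames, the orange cone sits at roughly (11.4, 3.1) before and (8.4, 2.2) after.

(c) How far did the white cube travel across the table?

0.5

The white cube moved from about (2.3, 7.4) to (1.9, 7.7), a distance of √(0.4² + 0.3²) ≈ 0.5.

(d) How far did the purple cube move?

3.4

From (3.8, 3.3) to (2.1, 6.2), the purple cube covered √(1.7² + 2.9²) ≈ 3.4 units.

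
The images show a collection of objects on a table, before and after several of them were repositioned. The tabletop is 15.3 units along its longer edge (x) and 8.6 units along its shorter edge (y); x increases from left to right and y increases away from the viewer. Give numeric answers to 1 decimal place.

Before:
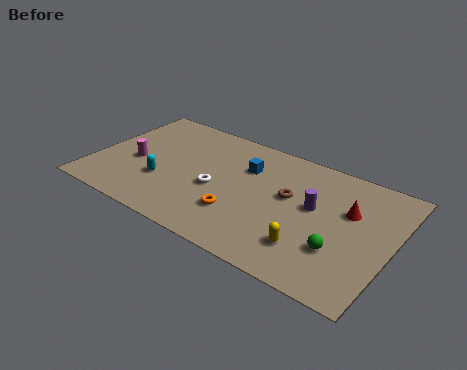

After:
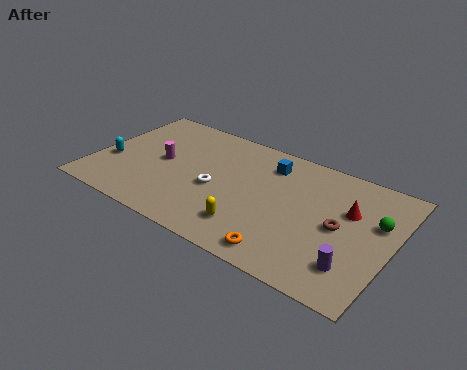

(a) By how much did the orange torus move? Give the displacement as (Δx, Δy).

(2.6, -1.4)

The orange torus started near (7.8, 2.5) and ended near (10.4, 1.1).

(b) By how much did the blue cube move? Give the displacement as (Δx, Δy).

(1.1, 0.8)

From the two frames, the blue cube sits at roughly (7.6, 6.0) before and (8.7, 6.8) after.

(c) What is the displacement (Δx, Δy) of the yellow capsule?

(-3.0, -0.2)

The yellow capsule was at about (11.5, 2.1) and moved to about (8.5, 1.9).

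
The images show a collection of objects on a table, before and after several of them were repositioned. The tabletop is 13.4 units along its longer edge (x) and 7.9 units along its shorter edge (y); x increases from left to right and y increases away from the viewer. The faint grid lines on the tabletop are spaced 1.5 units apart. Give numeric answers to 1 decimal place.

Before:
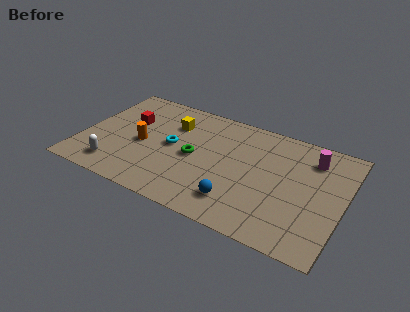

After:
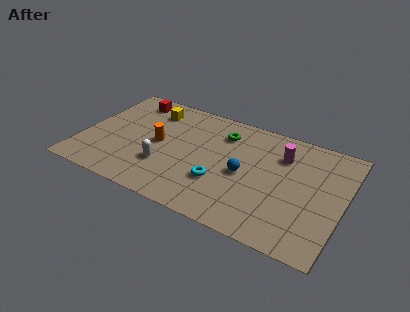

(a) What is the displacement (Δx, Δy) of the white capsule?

(2.4, 1.1)

The white capsule was at about (2.0, 1.4) and moved to about (4.4, 2.5).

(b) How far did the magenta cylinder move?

1.6

From (11.6, 6.2) to (10.1, 5.8), the magenta cylinder covered √(1.5² + 0.4²) ≈ 1.6 units.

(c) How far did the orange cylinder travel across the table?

0.9

The orange cylinder was near (3.1, 3.6) before and (3.9, 4.0) after, so it travelled √(0.8² + 0.4²) ≈ 0.9 units.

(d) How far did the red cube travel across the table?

1.7

The red cube moved from about (2.2, 5.0) to (2.0, 6.7), a distance of √(0.2² + 1.7²) ≈ 1.7.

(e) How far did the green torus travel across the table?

2.6

The green torus was near (5.8, 3.8) before and (7.0, 6.1) after, so it travelled √(1.2² + 2.3²) ≈ 2.6 units.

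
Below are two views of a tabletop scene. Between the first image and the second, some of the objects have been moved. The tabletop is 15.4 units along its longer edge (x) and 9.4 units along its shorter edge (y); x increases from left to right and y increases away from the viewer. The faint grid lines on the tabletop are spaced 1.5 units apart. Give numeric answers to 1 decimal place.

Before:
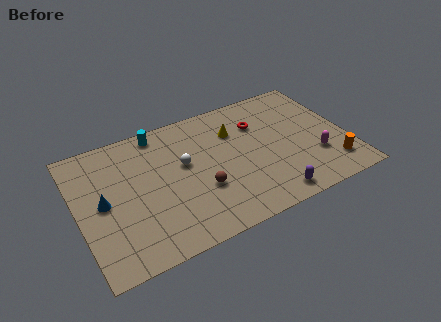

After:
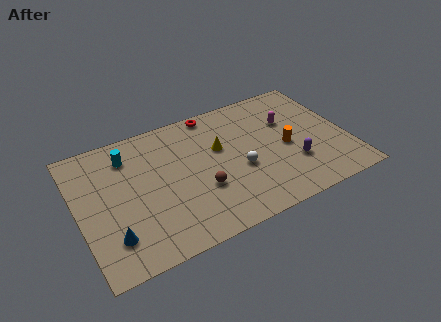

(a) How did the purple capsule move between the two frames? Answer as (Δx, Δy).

(1.6, 1.8)

The purple capsule started near (10.5, 1.1) and ended near (12.1, 2.9).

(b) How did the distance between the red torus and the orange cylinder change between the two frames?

-0.3

They were about 6.0 units apart before and 5.7 after — 0.3 units closer together.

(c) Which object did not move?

the brown sphere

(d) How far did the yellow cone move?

1.3

From (9.2, 6.7) to (8.2, 5.8), the yellow cone covered √(1.0² + 0.9²) ≈ 1.3 units.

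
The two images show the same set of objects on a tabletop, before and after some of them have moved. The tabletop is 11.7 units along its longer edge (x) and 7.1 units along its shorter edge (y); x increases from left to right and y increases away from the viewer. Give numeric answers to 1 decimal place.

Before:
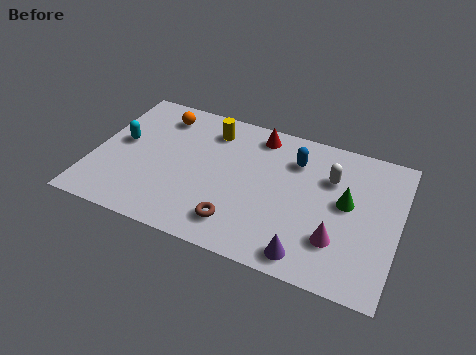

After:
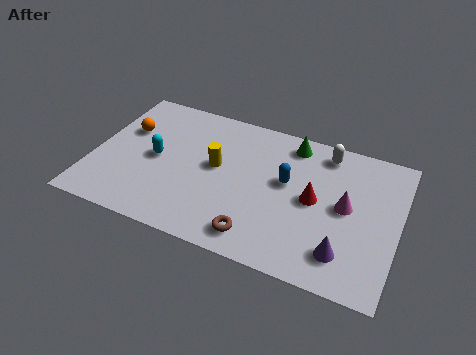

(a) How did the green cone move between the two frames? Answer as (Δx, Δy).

(-2.3, 2.2)

The green cone started near (9.7, 3.9) and ended near (7.4, 6.1).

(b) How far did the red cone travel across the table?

3.5

The red cone was near (6.1, 6.1) before and (8.5, 3.6) after, so it travelled √(2.4² + 2.5²) ≈ 3.5 units.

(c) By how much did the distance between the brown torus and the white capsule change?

+0.7

They were about 4.7 units apart before and 5.4 after — 0.7 units further apart.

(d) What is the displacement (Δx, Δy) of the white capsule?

(-0.3, 1.2)

The white capsule was at about (9.0, 4.9) and moved to about (8.7, 6.1).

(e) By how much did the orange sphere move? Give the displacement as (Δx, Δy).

(-1.2, -1.2)

The orange sphere was at about (2.3, 5.8) and moved to about (1.1, 4.6).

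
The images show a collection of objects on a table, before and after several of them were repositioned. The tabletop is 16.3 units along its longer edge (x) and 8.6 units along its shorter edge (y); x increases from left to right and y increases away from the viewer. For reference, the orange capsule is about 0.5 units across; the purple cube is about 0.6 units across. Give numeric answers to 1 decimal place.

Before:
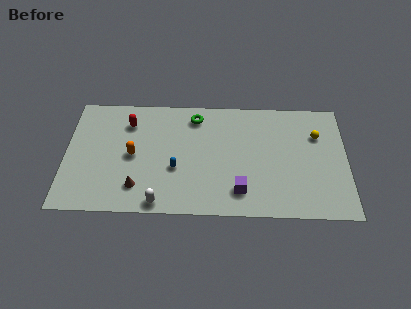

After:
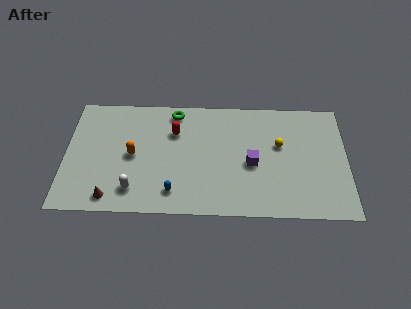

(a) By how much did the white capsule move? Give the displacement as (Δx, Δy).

(-1.5, 0.9)

From the two frames, the white capsule sits at roughly (5.5, 0.8) before and (4.0, 1.7) after.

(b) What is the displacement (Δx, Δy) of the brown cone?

(-1.5, -0.8)

The brown cone started near (4.2, 1.9) and ended near (2.7, 1.1).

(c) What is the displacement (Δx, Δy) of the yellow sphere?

(-2.2, -0.8)

The yellow sphere started near (14.6, 6.0) and ended near (12.4, 5.2).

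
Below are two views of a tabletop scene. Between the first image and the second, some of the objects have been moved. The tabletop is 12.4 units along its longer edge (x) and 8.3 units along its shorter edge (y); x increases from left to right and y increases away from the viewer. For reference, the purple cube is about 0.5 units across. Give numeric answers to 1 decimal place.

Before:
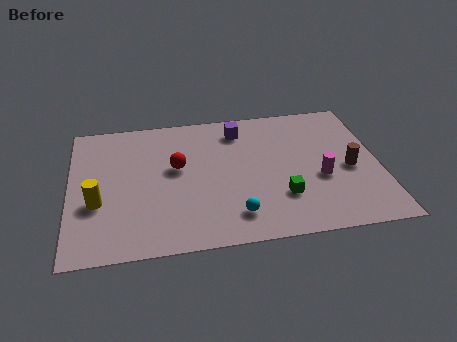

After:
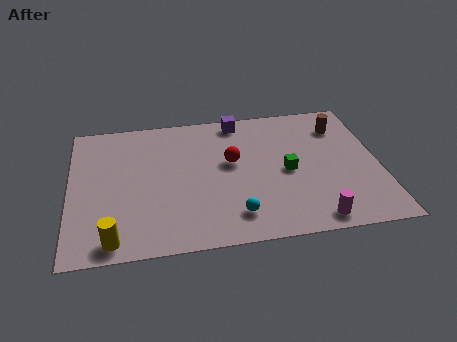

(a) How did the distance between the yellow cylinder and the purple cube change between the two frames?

+1.4

The distance was about 6.9 in the first image and 8.3 in the second, so they moved 1.4 units further apart.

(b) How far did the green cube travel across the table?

1.5

From (8.4, 2.4) to (8.7, 3.9), the green cube covered √(0.3² + 1.5²) ≈ 1.5 units.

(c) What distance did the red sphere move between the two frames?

2.2

The red sphere moved from about (4.3, 4.8) to (6.5, 4.8), a distance of √(2.2² + 0.0²) ≈ 2.2.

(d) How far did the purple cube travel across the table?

0.6

From (6.9, 6.8) to (6.9, 7.4), the purple cube covered √(0.0² + 0.6²) ≈ 0.6 units.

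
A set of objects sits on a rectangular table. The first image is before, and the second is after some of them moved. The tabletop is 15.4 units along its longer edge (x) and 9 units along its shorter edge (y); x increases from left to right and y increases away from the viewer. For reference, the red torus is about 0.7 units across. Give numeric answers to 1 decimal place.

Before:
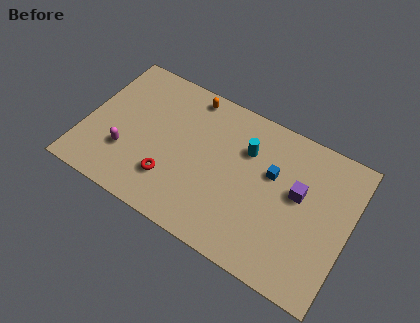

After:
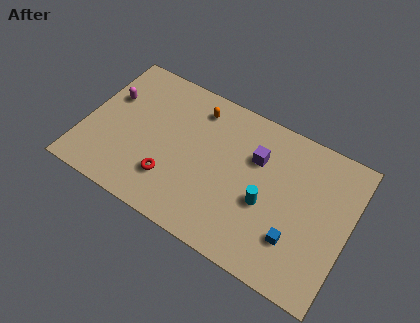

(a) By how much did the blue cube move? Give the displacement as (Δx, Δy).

(1.8, -3.1)

The blue cube was at about (10.8, 5.6) and moved to about (12.6, 2.5).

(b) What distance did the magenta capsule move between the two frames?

3.3

The magenta capsule moved from about (2.6, 2.8) to (1.2, 5.8), a distance of √(1.4² + 3.0²) ≈ 3.3.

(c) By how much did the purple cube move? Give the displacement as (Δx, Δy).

(-2.6, 0.9)

From the two frames, the purple cube sits at roughly (12.4, 5.2) before and (9.8, 6.1) after.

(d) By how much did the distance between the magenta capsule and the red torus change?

+2.6

Before: roughly 2.7 units apart; after: 5.3. That's 2.6 units further apart.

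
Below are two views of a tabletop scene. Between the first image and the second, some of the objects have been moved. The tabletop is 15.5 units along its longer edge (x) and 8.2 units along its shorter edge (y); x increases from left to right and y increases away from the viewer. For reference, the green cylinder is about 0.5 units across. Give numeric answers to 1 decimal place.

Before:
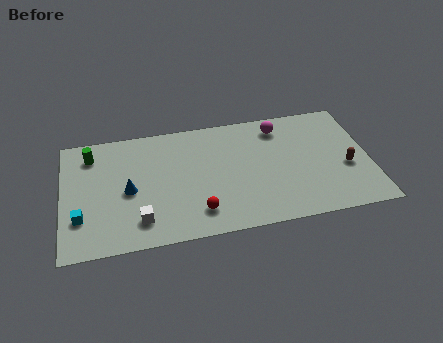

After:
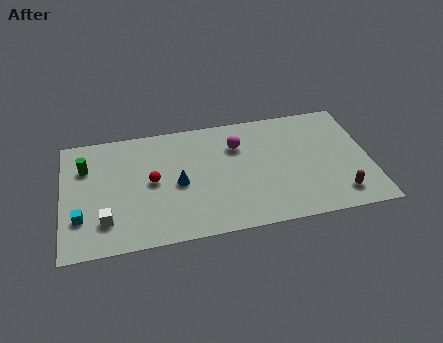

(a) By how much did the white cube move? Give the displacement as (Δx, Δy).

(-1.7, 0.3)

The white cube was at about (3.8, 1.7) and moved to about (2.1, 2.0).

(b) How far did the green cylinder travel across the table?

0.9

The green cylinder was near (1.5, 6.6) before and (1.2, 5.8) after, so it travelled √(0.3² + 0.8²) ≈ 0.9 units.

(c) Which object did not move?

the cyan cube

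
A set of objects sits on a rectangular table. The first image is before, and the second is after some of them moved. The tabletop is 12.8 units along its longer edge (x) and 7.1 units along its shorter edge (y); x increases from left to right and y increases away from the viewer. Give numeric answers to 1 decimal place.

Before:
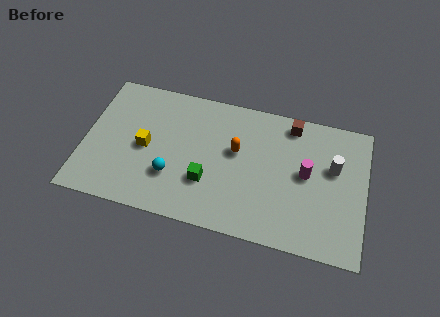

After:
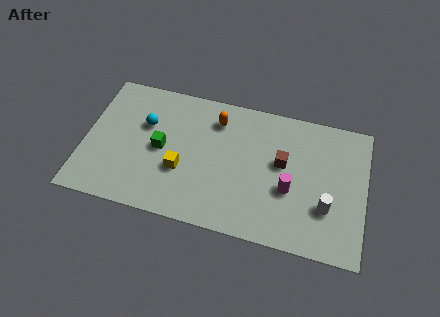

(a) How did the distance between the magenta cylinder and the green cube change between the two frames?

+1.3

They were about 4.6 units apart before and 5.9 after — 1.3 units further apart.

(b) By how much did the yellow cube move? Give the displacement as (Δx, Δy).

(1.7, -0.8)

The yellow cube was at about (2.8, 3.4) and moved to about (4.5, 2.6).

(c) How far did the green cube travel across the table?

2.5

From (5.7, 2.3) to (3.5, 3.5), the green cube covered √(2.2² + 1.2²) ≈ 2.5 units.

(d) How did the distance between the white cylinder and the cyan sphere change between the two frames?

+1.2

Before: roughly 7.5 units apart; after: 8.7. That's 1.2 units further apart.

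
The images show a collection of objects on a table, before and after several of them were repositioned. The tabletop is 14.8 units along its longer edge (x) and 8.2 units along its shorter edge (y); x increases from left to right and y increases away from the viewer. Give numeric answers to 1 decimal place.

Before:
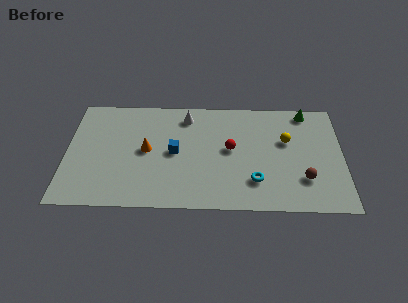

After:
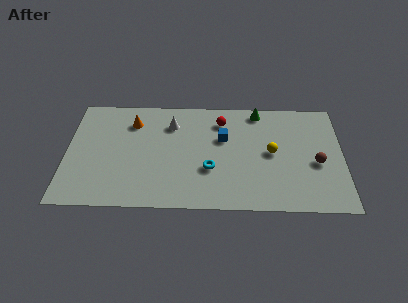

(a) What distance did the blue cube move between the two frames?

2.8

From (5.8, 4.1) to (8.4, 5.2), the blue cube covered √(2.6² + 1.1²) ≈ 2.8 units.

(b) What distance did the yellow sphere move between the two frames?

1.2

The yellow sphere was near (11.8, 5.1) before and (11.0, 4.2) after, so it travelled √(0.8² + 0.9²) ≈ 1.2 units.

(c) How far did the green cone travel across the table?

2.6

The green cone was near (12.9, 7.3) before and (10.3, 7.3) after, so it travelled √(2.6² + 0.0²) ≈ 2.6 units.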